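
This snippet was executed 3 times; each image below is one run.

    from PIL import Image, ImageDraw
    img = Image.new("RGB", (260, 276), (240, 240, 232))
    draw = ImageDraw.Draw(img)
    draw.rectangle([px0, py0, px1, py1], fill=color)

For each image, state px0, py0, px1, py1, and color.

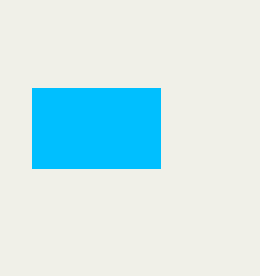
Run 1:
px0 = 32, py0 = 88, px1 = 160, py1 = 168, color = 'deepskyblue'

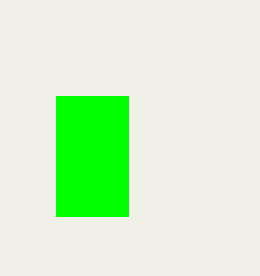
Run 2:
px0 = 56
py0 = 96
px1 = 128
py1 = 216
color = 'lime'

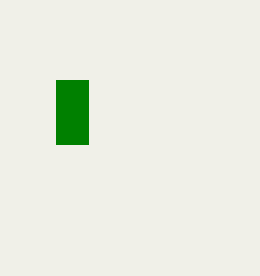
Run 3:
px0 = 56; py0 = 80; px1 = 88; py1 = 144; color = 'green'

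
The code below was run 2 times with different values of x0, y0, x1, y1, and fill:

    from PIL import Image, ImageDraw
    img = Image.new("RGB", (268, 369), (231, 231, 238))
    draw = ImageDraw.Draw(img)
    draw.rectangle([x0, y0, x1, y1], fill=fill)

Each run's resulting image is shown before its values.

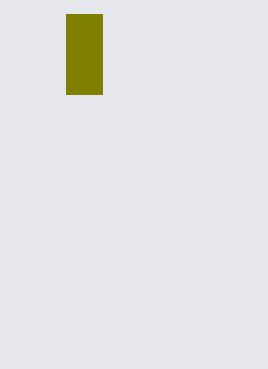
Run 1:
x0 = 66
y0 = 14
x1 = 102
y1 = 94
fill = 'olive'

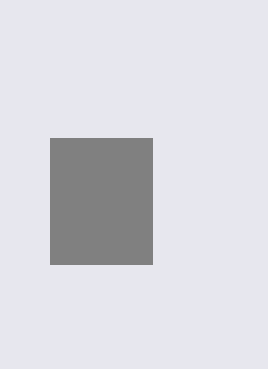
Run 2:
x0 = 50
y0 = 138
x1 = 152
y1 = 264
fill = 'gray'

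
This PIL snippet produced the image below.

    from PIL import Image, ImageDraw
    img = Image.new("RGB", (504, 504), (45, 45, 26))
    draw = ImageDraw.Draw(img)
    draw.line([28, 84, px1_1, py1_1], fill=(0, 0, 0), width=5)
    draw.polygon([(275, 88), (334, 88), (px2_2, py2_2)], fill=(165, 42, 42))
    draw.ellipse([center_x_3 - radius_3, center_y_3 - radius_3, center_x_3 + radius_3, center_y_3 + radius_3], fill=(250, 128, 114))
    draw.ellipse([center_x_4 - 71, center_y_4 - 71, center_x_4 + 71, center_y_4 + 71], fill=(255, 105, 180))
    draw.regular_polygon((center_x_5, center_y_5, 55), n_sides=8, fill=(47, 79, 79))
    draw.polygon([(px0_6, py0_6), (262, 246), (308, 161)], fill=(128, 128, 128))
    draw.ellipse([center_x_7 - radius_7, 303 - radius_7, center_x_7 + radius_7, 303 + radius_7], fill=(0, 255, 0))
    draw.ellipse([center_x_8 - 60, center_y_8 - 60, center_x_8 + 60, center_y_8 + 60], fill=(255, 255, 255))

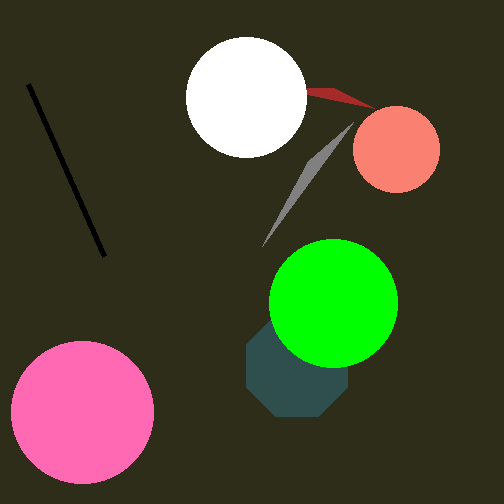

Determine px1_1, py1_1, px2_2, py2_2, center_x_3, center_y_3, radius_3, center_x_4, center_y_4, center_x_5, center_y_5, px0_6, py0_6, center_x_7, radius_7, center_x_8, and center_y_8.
px1_1 = 104
py1_1 = 256
px2_2 = 374
py2_2 = 108
center_x_3 = 396
center_y_3 = 149
radius_3 = 43
center_x_4 = 82
center_y_4 = 412
center_x_5 = 297
center_y_5 = 366
px0_6 = 353
py0_6 = 122
center_x_7 = 333
radius_7 = 64
center_x_8 = 246
center_y_8 = 97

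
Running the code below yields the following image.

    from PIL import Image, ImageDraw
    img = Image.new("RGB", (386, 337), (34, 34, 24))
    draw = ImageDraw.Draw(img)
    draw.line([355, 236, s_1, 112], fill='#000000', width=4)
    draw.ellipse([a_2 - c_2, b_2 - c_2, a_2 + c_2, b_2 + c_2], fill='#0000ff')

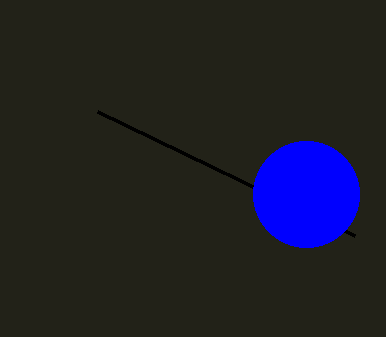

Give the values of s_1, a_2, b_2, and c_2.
s_1 = 98; a_2 = 306; b_2 = 194; c_2 = 53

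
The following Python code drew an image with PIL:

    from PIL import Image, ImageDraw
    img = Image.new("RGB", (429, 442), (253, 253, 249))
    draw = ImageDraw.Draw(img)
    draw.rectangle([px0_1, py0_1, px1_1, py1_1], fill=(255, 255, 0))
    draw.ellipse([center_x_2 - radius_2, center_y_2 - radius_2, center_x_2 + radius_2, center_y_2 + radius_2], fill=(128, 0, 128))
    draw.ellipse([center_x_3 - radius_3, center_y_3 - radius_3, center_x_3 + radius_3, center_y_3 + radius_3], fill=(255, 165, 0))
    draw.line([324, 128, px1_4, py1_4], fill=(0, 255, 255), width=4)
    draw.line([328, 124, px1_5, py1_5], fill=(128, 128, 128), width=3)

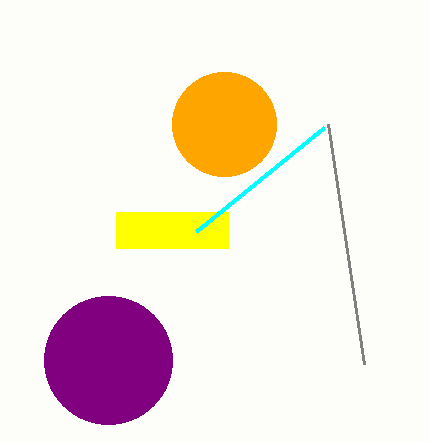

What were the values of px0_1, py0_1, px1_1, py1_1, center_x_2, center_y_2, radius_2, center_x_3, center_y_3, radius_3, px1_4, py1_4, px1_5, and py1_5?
px0_1 = 116
py0_1 = 212
px1_1 = 228
py1_1 = 248
center_x_2 = 108
center_y_2 = 360
radius_2 = 64
center_x_3 = 224
center_y_3 = 124
radius_3 = 52
px1_4 = 196
py1_4 = 232
px1_5 = 364
py1_5 = 364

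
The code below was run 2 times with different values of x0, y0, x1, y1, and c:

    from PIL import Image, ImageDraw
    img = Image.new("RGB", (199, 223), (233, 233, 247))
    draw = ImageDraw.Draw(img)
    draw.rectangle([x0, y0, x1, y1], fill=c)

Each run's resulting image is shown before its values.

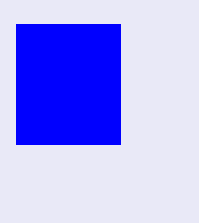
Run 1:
x0 = 16; y0 = 24; x1 = 120; y1 = 144; c = 'blue'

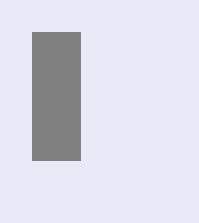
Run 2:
x0 = 32; y0 = 32; x1 = 80; y1 = 160; c = 'gray'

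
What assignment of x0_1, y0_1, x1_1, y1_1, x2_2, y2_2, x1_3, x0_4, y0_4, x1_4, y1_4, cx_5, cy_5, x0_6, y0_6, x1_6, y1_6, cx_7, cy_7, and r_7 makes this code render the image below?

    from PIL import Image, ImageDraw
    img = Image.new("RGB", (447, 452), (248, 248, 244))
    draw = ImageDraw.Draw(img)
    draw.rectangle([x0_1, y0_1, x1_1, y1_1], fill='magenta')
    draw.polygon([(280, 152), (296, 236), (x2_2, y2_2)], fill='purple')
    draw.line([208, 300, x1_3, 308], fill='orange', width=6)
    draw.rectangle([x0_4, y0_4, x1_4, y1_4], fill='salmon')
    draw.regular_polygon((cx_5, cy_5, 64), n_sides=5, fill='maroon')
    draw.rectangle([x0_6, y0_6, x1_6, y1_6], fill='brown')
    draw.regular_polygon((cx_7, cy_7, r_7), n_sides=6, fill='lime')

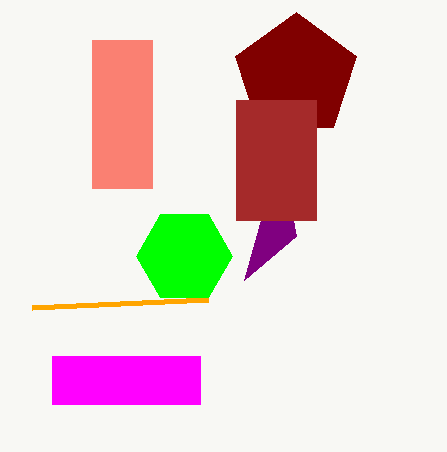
x0_1 = 52, y0_1 = 356, x1_1 = 200, y1_1 = 404, x2_2 = 244, y2_2 = 280, x1_3 = 32, x0_4 = 92, y0_4 = 40, x1_4 = 152, y1_4 = 188, cx_5 = 296, cy_5 = 76, x0_6 = 236, y0_6 = 100, x1_6 = 316, y1_6 = 220, cx_7 = 184, cy_7 = 256, r_7 = 48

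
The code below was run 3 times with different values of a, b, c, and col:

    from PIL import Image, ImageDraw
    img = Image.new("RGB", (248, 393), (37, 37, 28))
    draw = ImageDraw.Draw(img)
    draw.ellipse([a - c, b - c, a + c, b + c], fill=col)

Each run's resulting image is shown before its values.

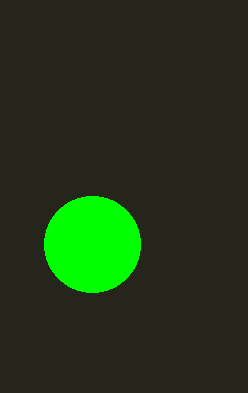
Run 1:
a = 92, b = 244, c = 48, col = 'lime'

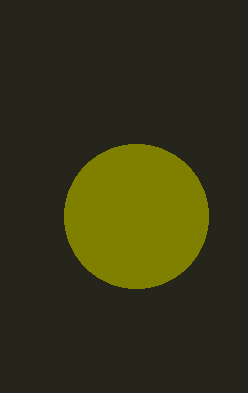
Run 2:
a = 136
b = 216
c = 72
col = 'olive'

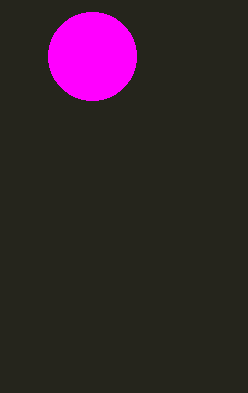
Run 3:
a = 92
b = 56
c = 44
col = 'magenta'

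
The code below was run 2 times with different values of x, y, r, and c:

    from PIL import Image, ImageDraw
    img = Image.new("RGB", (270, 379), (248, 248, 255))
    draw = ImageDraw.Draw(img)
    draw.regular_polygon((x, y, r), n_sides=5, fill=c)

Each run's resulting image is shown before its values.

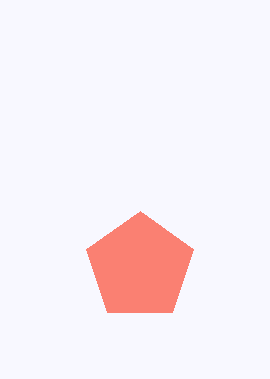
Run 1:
x = 140
y = 267
r = 56
c = 'salmon'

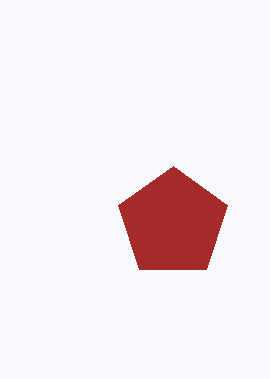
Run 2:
x = 173; y = 223; r = 57; c = 'brown'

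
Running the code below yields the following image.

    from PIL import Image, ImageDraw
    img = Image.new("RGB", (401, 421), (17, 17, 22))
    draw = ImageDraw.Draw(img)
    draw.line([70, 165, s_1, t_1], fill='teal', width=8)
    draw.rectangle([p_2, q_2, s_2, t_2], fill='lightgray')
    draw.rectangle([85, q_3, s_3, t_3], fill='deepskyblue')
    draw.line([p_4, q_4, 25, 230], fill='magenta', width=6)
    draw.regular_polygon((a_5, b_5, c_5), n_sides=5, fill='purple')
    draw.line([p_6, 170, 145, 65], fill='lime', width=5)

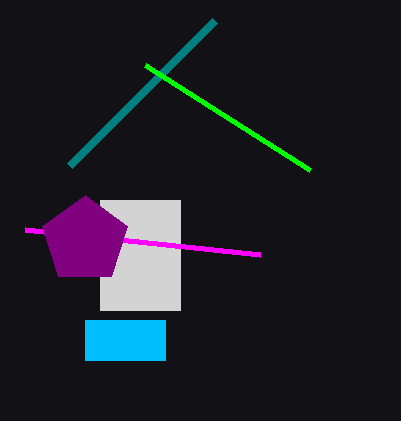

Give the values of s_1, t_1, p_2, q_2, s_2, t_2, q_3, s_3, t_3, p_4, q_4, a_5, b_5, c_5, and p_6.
s_1 = 215
t_1 = 20
p_2 = 100
q_2 = 200
s_2 = 180
t_2 = 310
q_3 = 320
s_3 = 165
t_3 = 360
p_4 = 260
q_4 = 255
a_5 = 85
b_5 = 240
c_5 = 45
p_6 = 310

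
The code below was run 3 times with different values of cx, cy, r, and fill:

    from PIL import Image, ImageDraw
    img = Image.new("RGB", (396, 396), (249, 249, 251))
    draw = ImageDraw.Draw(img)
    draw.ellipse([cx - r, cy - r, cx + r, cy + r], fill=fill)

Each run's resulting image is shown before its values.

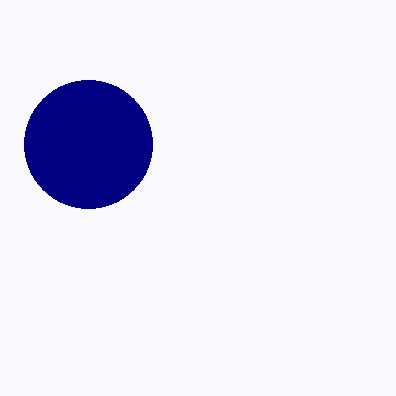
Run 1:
cx = 88, cy = 144, r = 64, fill = 'navy'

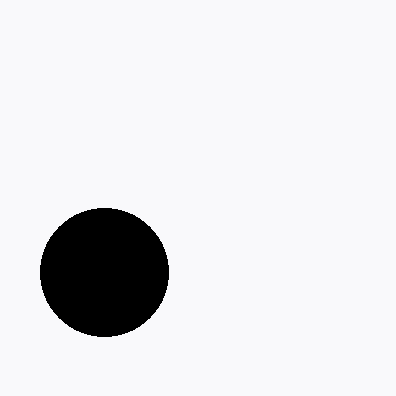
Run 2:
cx = 104, cy = 272, r = 64, fill = 'black'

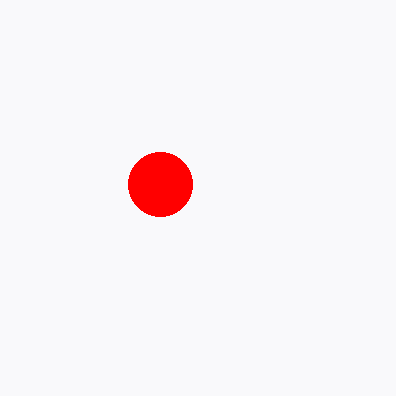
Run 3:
cx = 160
cy = 184
r = 32
fill = 'red'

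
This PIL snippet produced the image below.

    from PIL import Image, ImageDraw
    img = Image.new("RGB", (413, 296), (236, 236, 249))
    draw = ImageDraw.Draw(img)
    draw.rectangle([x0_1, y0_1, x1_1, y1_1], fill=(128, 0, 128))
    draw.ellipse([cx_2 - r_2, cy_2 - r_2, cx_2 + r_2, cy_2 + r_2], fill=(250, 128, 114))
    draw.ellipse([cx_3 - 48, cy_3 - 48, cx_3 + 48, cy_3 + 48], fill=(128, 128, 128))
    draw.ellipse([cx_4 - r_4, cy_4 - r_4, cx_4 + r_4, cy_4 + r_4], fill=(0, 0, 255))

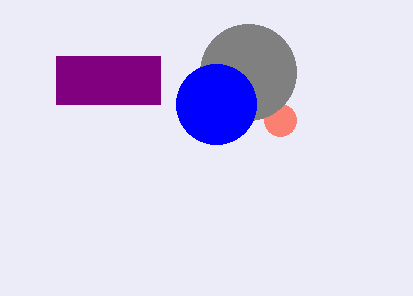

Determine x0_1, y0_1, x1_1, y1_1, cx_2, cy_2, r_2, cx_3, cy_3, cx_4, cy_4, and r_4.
x0_1 = 56
y0_1 = 56
x1_1 = 160
y1_1 = 104
cx_2 = 280
cy_2 = 120
r_2 = 16
cx_3 = 248
cy_3 = 72
cx_4 = 216
cy_4 = 104
r_4 = 40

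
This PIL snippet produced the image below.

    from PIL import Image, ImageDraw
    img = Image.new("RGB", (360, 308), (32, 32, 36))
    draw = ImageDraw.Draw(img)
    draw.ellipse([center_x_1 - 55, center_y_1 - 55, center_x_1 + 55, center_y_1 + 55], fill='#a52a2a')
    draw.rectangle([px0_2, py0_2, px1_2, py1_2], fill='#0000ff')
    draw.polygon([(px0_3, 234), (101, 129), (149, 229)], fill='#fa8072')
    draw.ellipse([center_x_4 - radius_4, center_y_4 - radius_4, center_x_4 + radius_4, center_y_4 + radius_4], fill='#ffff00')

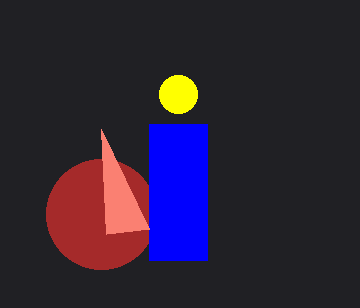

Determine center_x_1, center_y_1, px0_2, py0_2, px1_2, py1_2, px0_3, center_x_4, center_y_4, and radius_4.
center_x_1 = 101; center_y_1 = 214; px0_2 = 149; py0_2 = 124; px1_2 = 207; py1_2 = 260; px0_3 = 106; center_x_4 = 178; center_y_4 = 94; radius_4 = 19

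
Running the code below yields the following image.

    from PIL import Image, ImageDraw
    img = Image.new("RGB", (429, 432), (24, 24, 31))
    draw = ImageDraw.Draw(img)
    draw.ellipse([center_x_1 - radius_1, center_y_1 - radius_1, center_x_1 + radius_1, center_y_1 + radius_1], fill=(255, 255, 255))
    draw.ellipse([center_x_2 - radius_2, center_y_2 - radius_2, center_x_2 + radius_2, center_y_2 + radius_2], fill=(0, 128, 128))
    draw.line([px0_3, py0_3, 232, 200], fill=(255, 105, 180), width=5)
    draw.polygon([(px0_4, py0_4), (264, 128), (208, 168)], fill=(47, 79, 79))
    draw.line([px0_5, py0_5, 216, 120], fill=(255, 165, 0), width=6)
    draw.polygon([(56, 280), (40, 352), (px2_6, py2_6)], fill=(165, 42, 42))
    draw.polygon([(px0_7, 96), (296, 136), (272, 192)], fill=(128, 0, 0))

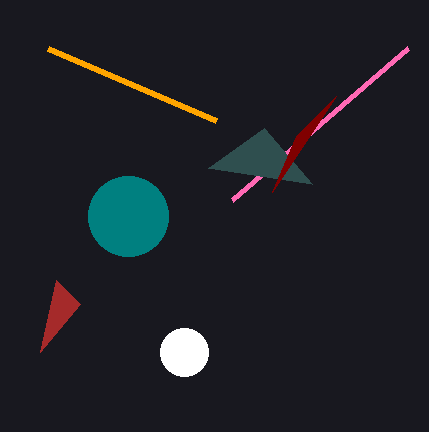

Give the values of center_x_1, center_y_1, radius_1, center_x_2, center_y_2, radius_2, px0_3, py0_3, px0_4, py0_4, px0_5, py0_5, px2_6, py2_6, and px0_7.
center_x_1 = 184, center_y_1 = 352, radius_1 = 24, center_x_2 = 128, center_y_2 = 216, radius_2 = 40, px0_3 = 408, py0_3 = 48, px0_4 = 312, py0_4 = 184, px0_5 = 48, py0_5 = 48, px2_6 = 80, py2_6 = 304, px0_7 = 336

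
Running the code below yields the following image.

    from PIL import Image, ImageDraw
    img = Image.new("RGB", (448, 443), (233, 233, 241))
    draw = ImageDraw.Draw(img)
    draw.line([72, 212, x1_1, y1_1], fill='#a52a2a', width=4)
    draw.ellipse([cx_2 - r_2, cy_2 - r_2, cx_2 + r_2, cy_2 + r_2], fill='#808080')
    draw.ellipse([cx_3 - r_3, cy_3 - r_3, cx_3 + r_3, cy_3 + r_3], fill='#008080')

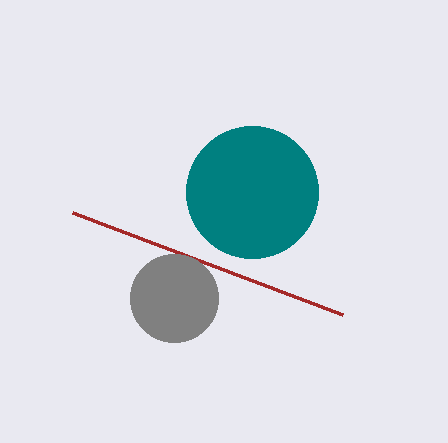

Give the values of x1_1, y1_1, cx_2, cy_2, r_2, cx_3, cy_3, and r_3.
x1_1 = 342
y1_1 = 314
cx_2 = 174
cy_2 = 298
r_2 = 44
cx_3 = 252
cy_3 = 192
r_3 = 66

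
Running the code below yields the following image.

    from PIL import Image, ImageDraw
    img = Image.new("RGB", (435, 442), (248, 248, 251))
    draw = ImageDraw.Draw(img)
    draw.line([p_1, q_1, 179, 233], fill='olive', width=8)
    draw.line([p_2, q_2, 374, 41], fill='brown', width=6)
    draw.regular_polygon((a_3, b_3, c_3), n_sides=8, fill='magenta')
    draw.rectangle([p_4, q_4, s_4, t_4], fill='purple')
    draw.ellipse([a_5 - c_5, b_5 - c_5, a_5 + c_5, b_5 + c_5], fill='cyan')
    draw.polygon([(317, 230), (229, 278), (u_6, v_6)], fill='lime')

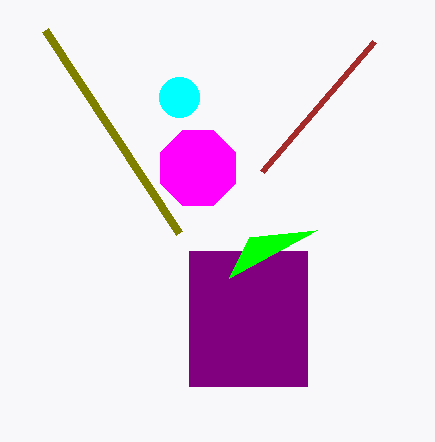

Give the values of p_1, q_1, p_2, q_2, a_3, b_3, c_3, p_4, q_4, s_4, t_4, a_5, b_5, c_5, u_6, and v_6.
p_1 = 45; q_1 = 30; p_2 = 262; q_2 = 171; a_3 = 198; b_3 = 168; c_3 = 41; p_4 = 189; q_4 = 251; s_4 = 307; t_4 = 386; a_5 = 179; b_5 = 97; c_5 = 20; u_6 = 249; v_6 = 237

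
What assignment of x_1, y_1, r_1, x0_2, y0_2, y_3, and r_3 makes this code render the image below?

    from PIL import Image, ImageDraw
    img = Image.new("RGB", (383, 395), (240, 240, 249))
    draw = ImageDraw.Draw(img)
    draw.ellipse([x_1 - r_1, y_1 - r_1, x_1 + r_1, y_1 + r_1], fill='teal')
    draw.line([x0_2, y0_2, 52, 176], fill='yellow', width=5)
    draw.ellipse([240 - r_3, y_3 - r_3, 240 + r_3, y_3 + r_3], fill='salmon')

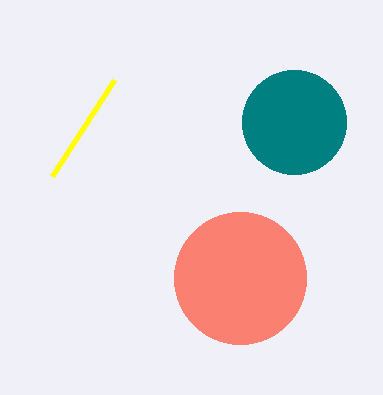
x_1 = 294, y_1 = 122, r_1 = 52, x0_2 = 114, y0_2 = 80, y_3 = 278, r_3 = 66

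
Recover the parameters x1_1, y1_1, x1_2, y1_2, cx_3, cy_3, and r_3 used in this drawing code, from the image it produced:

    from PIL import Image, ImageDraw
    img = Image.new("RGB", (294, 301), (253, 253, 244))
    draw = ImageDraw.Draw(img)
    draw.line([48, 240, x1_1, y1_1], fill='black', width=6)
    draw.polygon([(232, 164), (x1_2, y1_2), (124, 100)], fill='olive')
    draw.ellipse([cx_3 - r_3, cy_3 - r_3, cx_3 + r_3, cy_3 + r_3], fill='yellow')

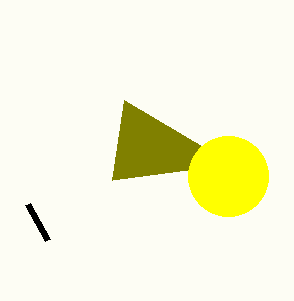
x1_1 = 28; y1_1 = 204; x1_2 = 112; y1_2 = 180; cx_3 = 228; cy_3 = 176; r_3 = 40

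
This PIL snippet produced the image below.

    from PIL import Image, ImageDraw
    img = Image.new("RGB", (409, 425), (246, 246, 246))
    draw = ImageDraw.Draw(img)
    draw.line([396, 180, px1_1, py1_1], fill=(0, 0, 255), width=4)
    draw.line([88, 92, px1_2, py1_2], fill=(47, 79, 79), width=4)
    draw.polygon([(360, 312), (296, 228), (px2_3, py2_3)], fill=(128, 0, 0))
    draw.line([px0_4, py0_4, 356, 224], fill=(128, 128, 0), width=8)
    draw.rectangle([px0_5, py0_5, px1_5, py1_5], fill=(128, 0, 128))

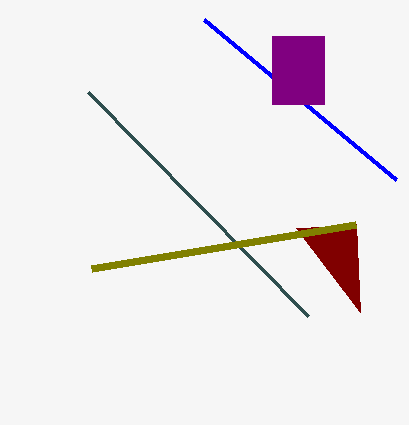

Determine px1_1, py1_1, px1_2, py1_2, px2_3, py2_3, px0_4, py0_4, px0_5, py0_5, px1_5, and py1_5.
px1_1 = 204
py1_1 = 20
px1_2 = 308
py1_2 = 316
px2_3 = 356
py2_3 = 224
px0_4 = 92
py0_4 = 268
px0_5 = 272
py0_5 = 36
px1_5 = 324
py1_5 = 104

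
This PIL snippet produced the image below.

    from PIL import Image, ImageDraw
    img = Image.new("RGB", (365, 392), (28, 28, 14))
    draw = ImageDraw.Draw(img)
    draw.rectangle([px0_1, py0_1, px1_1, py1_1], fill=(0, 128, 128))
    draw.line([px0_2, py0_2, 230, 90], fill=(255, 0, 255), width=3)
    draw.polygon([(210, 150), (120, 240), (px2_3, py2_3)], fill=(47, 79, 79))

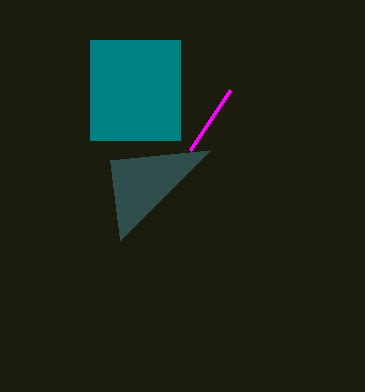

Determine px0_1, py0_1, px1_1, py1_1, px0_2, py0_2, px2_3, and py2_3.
px0_1 = 90
py0_1 = 40
px1_1 = 180
py1_1 = 140
px0_2 = 190
py0_2 = 150
px2_3 = 110
py2_3 = 160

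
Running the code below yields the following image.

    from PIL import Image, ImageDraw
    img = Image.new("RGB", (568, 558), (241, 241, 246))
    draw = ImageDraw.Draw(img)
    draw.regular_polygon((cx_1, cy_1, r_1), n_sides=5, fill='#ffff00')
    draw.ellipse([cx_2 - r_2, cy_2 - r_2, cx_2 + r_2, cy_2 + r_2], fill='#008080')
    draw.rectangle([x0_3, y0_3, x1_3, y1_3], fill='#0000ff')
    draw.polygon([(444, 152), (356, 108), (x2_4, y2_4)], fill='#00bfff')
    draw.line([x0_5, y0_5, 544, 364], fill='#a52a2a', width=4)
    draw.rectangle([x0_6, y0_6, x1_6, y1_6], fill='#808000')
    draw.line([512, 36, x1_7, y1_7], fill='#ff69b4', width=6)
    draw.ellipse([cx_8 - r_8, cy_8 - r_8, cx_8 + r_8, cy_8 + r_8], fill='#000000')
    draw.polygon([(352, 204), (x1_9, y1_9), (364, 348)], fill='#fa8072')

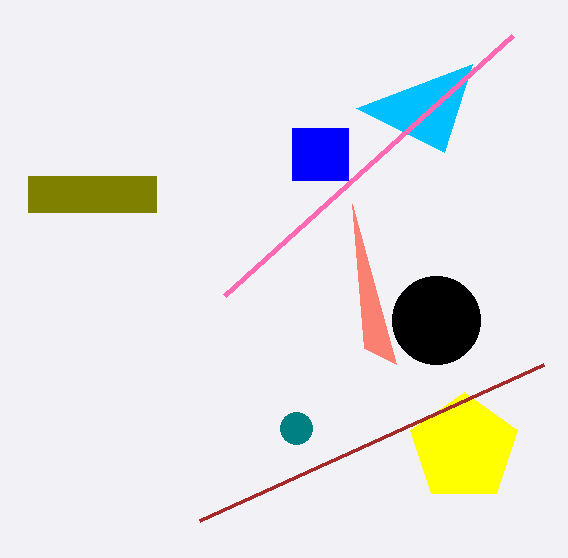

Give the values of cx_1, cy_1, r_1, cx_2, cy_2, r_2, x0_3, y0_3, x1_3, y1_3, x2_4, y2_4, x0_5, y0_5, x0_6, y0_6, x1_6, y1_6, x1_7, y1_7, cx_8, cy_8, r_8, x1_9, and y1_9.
cx_1 = 464; cy_1 = 448; r_1 = 56; cx_2 = 296; cy_2 = 428; r_2 = 16; x0_3 = 292; y0_3 = 128; x1_3 = 348; y1_3 = 180; x2_4 = 472; y2_4 = 64; x0_5 = 200; y0_5 = 520; x0_6 = 28; y0_6 = 176; x1_6 = 156; y1_6 = 212; x1_7 = 224; y1_7 = 296; cx_8 = 436; cy_8 = 320; r_8 = 44; x1_9 = 396; y1_9 = 364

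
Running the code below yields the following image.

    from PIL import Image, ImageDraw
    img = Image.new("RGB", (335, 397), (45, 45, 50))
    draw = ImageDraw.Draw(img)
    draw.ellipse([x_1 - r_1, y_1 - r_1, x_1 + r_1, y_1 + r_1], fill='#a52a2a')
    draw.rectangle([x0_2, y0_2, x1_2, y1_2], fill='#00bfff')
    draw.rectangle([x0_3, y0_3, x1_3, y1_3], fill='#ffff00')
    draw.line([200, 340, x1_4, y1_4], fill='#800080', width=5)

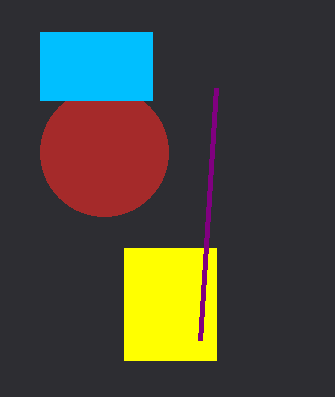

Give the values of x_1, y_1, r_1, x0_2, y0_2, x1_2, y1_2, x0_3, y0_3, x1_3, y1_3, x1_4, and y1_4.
x_1 = 104
y_1 = 152
r_1 = 64
x0_2 = 40
y0_2 = 32
x1_2 = 152
y1_2 = 100
x0_3 = 124
y0_3 = 248
x1_3 = 216
y1_3 = 360
x1_4 = 216
y1_4 = 88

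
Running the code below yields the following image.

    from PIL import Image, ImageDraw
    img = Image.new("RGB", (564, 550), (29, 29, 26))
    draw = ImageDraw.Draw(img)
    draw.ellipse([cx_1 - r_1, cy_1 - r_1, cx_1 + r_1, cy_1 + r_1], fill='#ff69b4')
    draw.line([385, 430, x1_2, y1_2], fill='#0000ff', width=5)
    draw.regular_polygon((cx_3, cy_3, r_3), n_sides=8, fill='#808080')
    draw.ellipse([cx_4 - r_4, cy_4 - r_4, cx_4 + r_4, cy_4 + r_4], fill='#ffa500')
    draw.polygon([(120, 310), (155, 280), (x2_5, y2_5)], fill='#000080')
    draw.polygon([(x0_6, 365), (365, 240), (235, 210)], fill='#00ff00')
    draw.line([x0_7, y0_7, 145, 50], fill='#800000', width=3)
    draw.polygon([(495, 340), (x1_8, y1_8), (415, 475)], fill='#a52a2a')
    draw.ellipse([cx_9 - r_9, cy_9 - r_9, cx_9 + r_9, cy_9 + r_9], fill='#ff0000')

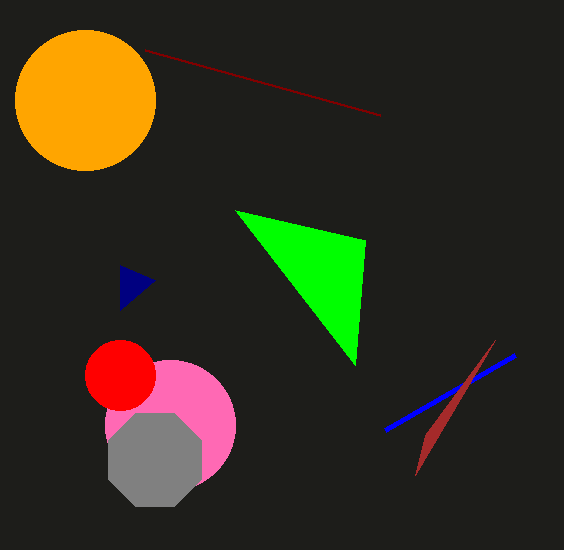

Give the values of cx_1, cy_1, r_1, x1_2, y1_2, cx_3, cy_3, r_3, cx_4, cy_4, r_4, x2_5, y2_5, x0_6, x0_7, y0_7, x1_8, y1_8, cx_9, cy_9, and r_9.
cx_1 = 170
cy_1 = 425
r_1 = 65
x1_2 = 515
y1_2 = 355
cx_3 = 155
cy_3 = 460
r_3 = 50
cx_4 = 85
cy_4 = 100
r_4 = 70
x2_5 = 120
y2_5 = 265
x0_6 = 355
x0_7 = 380
y0_7 = 115
x1_8 = 425
y1_8 = 435
cx_9 = 120
cy_9 = 375
r_9 = 35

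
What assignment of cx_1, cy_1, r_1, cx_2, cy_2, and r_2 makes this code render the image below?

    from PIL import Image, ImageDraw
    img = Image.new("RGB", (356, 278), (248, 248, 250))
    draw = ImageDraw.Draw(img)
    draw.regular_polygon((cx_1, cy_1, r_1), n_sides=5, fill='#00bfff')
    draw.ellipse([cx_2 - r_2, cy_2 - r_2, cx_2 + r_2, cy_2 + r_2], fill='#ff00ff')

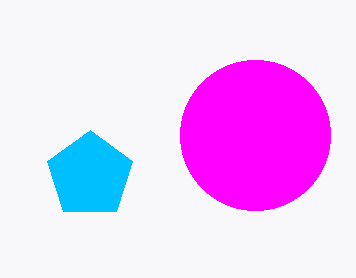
cx_1 = 90
cy_1 = 175
r_1 = 45
cx_2 = 255
cy_2 = 135
r_2 = 75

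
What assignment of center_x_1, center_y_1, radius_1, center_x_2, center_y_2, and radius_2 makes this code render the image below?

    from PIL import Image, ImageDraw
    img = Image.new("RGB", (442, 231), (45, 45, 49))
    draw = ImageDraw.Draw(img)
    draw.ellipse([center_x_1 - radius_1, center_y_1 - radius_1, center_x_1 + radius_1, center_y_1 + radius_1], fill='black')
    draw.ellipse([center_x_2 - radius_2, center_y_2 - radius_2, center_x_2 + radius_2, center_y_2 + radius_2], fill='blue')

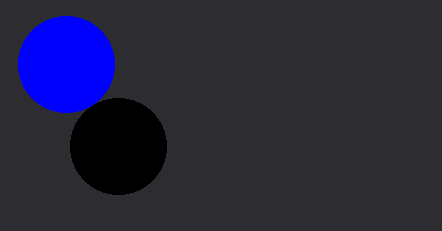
center_x_1 = 118; center_y_1 = 146; radius_1 = 48; center_x_2 = 66; center_y_2 = 64; radius_2 = 48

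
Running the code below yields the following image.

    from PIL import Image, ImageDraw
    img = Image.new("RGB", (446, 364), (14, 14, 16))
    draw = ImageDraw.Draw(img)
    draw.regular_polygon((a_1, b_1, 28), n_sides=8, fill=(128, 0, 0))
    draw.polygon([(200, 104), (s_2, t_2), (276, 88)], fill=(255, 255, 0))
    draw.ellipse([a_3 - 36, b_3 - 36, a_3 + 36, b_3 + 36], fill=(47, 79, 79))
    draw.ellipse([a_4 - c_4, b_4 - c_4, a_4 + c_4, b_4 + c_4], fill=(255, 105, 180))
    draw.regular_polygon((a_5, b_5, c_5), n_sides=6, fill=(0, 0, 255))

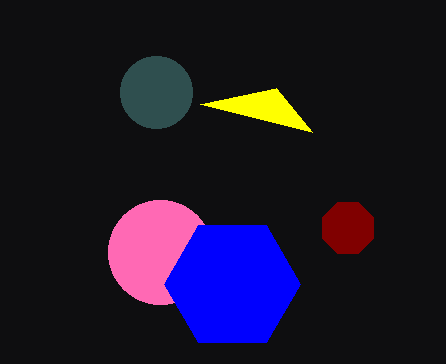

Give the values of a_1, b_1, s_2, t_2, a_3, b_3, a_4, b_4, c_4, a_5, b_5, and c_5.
a_1 = 348
b_1 = 228
s_2 = 312
t_2 = 132
a_3 = 156
b_3 = 92
a_4 = 160
b_4 = 252
c_4 = 52
a_5 = 232
b_5 = 284
c_5 = 68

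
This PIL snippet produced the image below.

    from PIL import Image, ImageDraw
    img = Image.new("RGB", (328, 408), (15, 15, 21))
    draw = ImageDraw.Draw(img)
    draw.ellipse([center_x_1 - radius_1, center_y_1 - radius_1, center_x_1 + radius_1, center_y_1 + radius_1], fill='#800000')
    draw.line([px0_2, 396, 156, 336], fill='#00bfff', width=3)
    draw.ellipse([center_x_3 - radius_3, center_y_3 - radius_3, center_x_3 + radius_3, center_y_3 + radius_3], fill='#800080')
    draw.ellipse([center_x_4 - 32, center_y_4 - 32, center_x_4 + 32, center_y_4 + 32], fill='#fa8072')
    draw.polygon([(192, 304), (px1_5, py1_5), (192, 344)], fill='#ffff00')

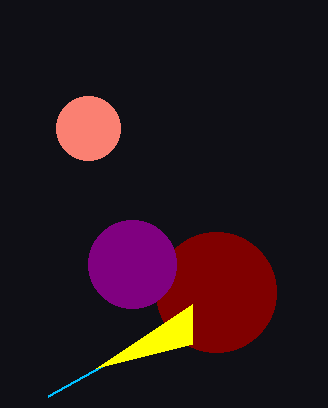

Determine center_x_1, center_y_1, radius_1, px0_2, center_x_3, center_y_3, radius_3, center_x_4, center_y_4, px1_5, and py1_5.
center_x_1 = 216
center_y_1 = 292
radius_1 = 60
px0_2 = 48
center_x_3 = 132
center_y_3 = 264
radius_3 = 44
center_x_4 = 88
center_y_4 = 128
px1_5 = 96
py1_5 = 368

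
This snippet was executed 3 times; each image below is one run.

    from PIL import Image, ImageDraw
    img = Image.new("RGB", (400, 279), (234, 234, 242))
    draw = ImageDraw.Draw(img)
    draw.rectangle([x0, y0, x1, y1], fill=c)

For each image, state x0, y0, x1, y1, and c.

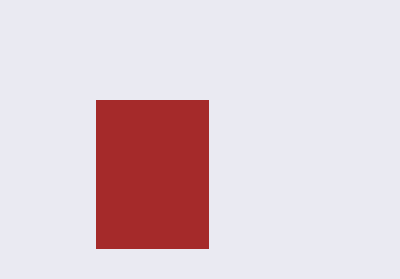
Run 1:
x0 = 96
y0 = 100
x1 = 208
y1 = 248
c = 'brown'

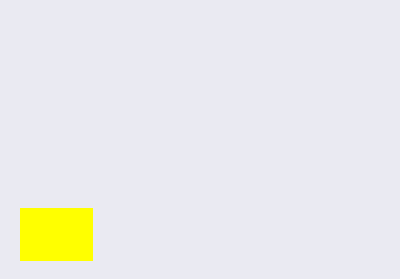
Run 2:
x0 = 20; y0 = 208; x1 = 92; y1 = 260; c = 'yellow'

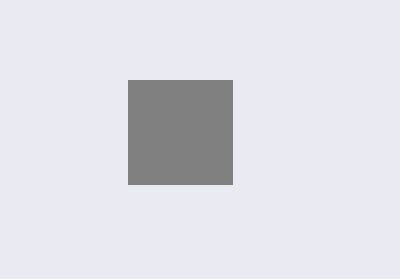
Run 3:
x0 = 128
y0 = 80
x1 = 232
y1 = 184
c = 'gray'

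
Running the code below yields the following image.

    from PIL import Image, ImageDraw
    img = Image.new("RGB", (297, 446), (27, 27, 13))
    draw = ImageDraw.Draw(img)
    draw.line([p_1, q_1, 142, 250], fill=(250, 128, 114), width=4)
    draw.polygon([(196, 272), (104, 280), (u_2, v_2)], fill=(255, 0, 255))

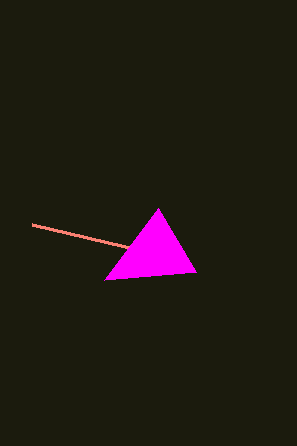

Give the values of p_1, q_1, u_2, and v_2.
p_1 = 32
q_1 = 224
u_2 = 158
v_2 = 208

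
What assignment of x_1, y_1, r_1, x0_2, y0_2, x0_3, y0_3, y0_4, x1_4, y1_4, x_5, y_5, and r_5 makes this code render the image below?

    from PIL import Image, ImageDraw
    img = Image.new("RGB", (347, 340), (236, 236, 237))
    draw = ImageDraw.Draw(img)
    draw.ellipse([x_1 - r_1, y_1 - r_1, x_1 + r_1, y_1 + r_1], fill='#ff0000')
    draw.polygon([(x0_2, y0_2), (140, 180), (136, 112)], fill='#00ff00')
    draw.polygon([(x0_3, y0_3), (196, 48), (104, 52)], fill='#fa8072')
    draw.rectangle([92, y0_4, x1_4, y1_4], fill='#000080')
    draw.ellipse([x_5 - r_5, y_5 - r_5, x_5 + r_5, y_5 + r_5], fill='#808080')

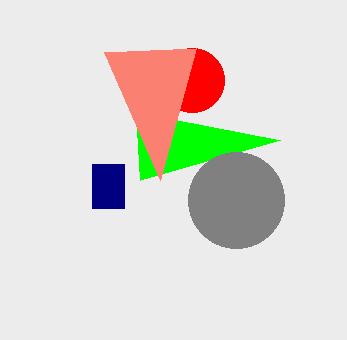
x_1 = 192; y_1 = 80; r_1 = 32; x0_2 = 280; y0_2 = 140; x0_3 = 160; y0_3 = 180; y0_4 = 164; x1_4 = 124; y1_4 = 208; x_5 = 236; y_5 = 200; r_5 = 48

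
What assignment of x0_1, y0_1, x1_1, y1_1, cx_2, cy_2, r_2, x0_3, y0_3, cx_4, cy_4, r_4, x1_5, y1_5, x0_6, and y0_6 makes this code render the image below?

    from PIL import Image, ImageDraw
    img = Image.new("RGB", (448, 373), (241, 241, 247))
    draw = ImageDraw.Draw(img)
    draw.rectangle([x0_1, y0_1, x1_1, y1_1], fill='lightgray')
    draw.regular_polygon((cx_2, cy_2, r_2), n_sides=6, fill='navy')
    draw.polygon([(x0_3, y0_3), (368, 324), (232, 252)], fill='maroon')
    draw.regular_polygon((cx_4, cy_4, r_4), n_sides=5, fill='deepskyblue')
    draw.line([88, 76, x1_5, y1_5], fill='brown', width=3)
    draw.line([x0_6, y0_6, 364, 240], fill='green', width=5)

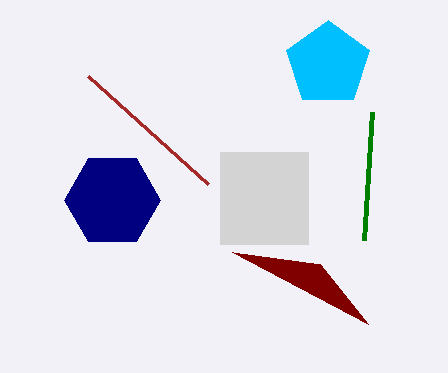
x0_1 = 220, y0_1 = 152, x1_1 = 308, y1_1 = 244, cx_2 = 112, cy_2 = 200, r_2 = 48, x0_3 = 320, y0_3 = 264, cx_4 = 328, cy_4 = 64, r_4 = 44, x1_5 = 208, y1_5 = 184, x0_6 = 372, y0_6 = 112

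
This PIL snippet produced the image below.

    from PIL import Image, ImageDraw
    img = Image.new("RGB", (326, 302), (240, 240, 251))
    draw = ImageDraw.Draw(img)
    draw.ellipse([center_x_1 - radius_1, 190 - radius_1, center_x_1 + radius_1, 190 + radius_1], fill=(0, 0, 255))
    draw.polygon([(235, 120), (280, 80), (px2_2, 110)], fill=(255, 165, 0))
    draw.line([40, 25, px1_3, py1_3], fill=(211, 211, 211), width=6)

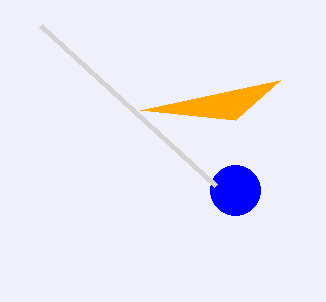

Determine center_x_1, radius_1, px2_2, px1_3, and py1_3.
center_x_1 = 235; radius_1 = 25; px2_2 = 140; px1_3 = 215; py1_3 = 185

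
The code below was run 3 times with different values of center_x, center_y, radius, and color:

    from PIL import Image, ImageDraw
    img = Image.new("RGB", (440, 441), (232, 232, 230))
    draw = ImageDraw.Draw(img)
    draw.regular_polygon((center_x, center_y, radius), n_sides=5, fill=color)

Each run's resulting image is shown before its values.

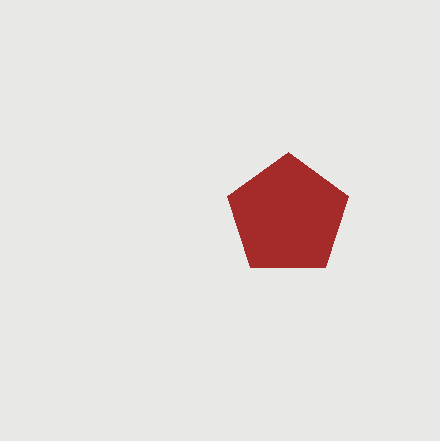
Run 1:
center_x = 288, center_y = 216, radius = 64, color = 'brown'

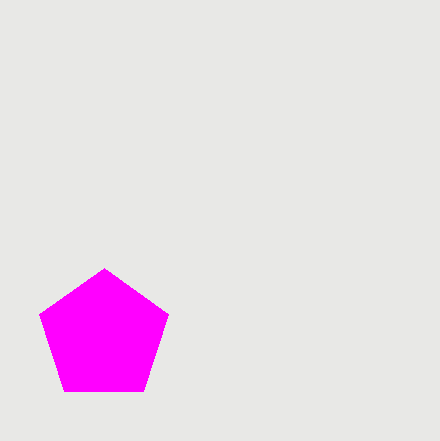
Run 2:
center_x = 104
center_y = 336
radius = 68
color = 'magenta'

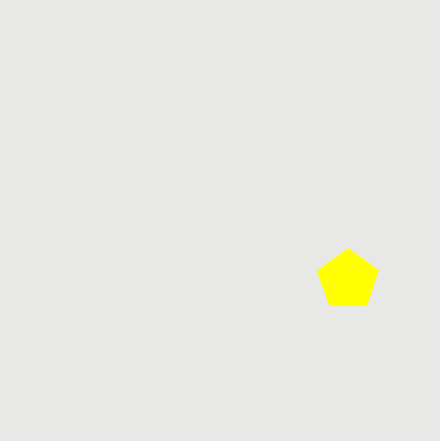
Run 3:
center_x = 348
center_y = 280
radius = 32
color = 'yellow'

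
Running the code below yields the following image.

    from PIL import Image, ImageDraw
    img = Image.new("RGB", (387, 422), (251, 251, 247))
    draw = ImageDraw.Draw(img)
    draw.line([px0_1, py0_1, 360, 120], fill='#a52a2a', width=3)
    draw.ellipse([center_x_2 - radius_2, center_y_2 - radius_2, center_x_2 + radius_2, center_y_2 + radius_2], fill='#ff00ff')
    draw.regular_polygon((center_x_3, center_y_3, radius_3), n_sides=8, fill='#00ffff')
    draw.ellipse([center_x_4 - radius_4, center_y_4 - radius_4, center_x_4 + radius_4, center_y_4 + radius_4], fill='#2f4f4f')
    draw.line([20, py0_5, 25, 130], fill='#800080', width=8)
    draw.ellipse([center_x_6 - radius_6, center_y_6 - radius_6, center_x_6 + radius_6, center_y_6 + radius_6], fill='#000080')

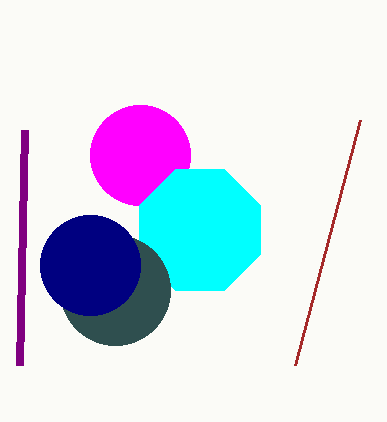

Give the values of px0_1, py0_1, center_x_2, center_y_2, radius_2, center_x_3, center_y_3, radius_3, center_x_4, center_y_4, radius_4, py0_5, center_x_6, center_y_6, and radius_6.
px0_1 = 295
py0_1 = 365
center_x_2 = 140
center_y_2 = 155
radius_2 = 50
center_x_3 = 200
center_y_3 = 230
radius_3 = 65
center_x_4 = 115
center_y_4 = 290
radius_4 = 55
py0_5 = 365
center_x_6 = 90
center_y_6 = 265
radius_6 = 50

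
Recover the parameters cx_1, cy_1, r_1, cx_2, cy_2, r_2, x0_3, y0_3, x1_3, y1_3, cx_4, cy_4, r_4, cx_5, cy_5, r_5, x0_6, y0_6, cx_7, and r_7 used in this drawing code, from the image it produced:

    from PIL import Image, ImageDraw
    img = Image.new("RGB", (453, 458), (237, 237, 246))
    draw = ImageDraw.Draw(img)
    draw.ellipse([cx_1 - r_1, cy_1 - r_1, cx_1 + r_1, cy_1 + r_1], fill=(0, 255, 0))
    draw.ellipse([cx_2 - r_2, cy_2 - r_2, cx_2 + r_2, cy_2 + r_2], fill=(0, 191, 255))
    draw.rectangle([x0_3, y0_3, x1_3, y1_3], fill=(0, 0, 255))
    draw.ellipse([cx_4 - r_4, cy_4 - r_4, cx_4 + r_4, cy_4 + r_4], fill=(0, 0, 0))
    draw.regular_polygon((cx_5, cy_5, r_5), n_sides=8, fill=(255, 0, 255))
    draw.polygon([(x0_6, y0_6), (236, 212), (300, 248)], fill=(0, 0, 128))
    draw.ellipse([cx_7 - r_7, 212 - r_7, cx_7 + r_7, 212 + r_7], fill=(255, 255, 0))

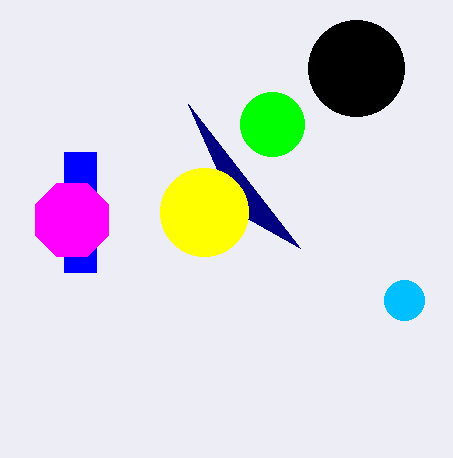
cx_1 = 272, cy_1 = 124, r_1 = 32, cx_2 = 404, cy_2 = 300, r_2 = 20, x0_3 = 64, y0_3 = 152, x1_3 = 96, y1_3 = 272, cx_4 = 356, cy_4 = 68, r_4 = 48, cx_5 = 72, cy_5 = 220, r_5 = 40, x0_6 = 188, y0_6 = 104, cx_7 = 204, r_7 = 44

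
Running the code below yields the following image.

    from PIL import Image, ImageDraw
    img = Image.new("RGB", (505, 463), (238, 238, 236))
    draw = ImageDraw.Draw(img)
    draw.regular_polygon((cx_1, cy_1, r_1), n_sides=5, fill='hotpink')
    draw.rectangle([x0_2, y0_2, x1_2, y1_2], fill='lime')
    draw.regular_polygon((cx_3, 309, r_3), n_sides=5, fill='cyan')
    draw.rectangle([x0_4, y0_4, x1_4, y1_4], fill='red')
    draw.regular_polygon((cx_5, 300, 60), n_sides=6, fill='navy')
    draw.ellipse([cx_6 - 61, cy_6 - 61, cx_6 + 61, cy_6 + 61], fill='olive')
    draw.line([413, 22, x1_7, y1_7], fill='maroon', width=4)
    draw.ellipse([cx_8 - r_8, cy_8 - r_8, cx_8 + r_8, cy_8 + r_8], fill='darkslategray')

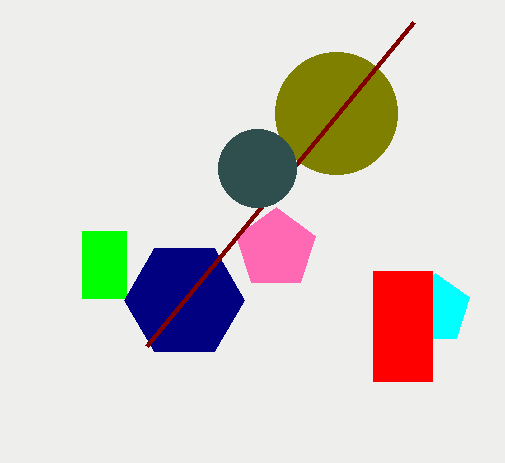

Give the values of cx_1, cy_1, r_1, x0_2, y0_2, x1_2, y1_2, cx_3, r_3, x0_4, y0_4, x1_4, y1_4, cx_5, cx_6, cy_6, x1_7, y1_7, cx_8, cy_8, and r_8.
cx_1 = 276; cy_1 = 249; r_1 = 42; x0_2 = 82; y0_2 = 231; x1_2 = 126; y1_2 = 298; cx_3 = 435; r_3 = 36; x0_4 = 373; y0_4 = 271; x1_4 = 432; y1_4 = 381; cx_5 = 184; cx_6 = 336; cy_6 = 113; x1_7 = 146; y1_7 = 346; cx_8 = 257; cy_8 = 168; r_8 = 39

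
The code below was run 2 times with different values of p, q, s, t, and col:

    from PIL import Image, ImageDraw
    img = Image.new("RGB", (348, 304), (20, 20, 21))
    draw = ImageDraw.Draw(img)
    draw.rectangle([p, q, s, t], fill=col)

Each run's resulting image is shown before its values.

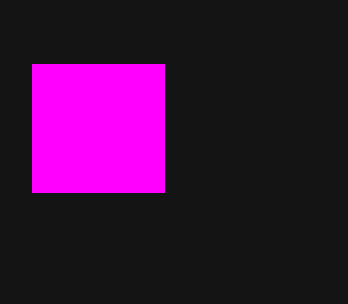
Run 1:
p = 32, q = 64, s = 164, t = 192, col = 'magenta'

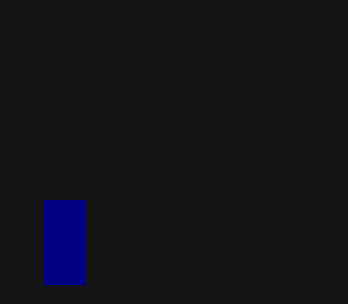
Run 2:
p = 44, q = 200, s = 84, t = 284, col = 'navy'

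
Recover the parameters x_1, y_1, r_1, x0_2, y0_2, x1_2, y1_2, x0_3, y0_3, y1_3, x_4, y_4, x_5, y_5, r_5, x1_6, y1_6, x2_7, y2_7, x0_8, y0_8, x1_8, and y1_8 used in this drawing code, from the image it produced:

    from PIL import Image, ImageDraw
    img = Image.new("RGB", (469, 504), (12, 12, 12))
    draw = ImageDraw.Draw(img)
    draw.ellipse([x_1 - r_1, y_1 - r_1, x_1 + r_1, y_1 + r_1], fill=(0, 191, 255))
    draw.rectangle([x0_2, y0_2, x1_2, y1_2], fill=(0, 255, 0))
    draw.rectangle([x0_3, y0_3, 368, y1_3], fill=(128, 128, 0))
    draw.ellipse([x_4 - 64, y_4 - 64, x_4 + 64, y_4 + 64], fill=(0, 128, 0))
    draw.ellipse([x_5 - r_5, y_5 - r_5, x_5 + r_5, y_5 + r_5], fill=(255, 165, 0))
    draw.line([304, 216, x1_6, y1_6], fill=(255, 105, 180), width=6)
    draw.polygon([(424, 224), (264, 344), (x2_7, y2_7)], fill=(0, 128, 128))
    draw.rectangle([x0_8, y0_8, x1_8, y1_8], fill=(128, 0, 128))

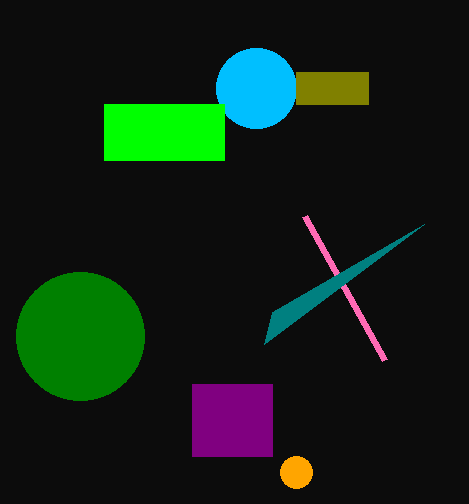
x_1 = 256, y_1 = 88, r_1 = 40, x0_2 = 104, y0_2 = 104, x1_2 = 224, y1_2 = 160, x0_3 = 296, y0_3 = 72, y1_3 = 104, x_4 = 80, y_4 = 336, x_5 = 296, y_5 = 472, r_5 = 16, x1_6 = 384, y1_6 = 360, x2_7 = 272, y2_7 = 312, x0_8 = 192, y0_8 = 384, x1_8 = 272, y1_8 = 456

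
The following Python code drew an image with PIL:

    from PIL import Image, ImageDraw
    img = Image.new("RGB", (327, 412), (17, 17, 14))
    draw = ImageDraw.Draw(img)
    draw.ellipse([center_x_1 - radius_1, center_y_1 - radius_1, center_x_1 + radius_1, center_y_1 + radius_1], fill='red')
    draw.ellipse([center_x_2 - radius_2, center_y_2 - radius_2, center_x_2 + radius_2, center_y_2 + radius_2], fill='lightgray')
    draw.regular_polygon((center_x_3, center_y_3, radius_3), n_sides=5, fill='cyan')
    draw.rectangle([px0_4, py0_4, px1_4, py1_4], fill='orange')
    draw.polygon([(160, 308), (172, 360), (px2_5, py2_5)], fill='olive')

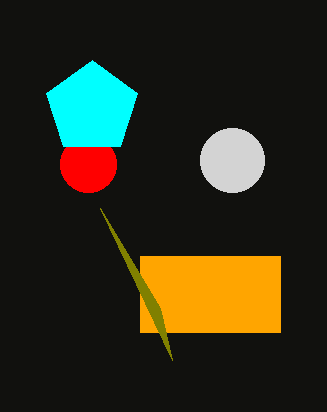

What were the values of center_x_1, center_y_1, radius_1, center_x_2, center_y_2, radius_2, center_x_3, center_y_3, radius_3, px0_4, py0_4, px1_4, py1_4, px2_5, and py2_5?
center_x_1 = 88
center_y_1 = 164
radius_1 = 28
center_x_2 = 232
center_y_2 = 160
radius_2 = 32
center_x_3 = 92
center_y_3 = 108
radius_3 = 48
px0_4 = 140
py0_4 = 256
px1_4 = 280
py1_4 = 332
px2_5 = 100
py2_5 = 208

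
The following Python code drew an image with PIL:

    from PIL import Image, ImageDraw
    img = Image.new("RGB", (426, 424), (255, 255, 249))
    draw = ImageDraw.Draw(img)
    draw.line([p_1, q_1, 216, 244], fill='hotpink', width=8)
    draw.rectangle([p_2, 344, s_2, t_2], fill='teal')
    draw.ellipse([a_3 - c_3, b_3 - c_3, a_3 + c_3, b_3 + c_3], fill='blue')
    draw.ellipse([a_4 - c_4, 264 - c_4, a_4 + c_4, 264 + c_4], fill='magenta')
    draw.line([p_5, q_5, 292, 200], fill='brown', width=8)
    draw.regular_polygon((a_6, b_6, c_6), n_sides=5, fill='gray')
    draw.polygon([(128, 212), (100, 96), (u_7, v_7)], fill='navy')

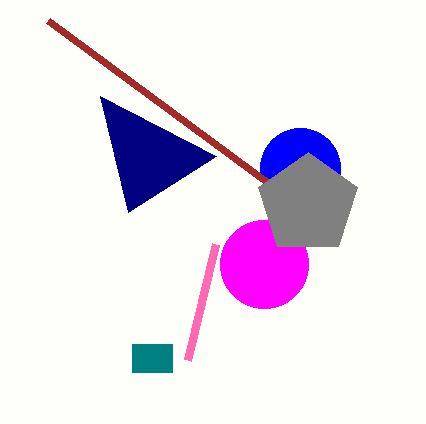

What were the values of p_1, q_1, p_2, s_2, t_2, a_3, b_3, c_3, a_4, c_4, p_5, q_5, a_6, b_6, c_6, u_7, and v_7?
p_1 = 188; q_1 = 360; p_2 = 132; s_2 = 172; t_2 = 372; a_3 = 300; b_3 = 168; c_3 = 40; a_4 = 264; c_4 = 44; p_5 = 48; q_5 = 20; a_6 = 308; b_6 = 204; c_6 = 52; u_7 = 216; v_7 = 156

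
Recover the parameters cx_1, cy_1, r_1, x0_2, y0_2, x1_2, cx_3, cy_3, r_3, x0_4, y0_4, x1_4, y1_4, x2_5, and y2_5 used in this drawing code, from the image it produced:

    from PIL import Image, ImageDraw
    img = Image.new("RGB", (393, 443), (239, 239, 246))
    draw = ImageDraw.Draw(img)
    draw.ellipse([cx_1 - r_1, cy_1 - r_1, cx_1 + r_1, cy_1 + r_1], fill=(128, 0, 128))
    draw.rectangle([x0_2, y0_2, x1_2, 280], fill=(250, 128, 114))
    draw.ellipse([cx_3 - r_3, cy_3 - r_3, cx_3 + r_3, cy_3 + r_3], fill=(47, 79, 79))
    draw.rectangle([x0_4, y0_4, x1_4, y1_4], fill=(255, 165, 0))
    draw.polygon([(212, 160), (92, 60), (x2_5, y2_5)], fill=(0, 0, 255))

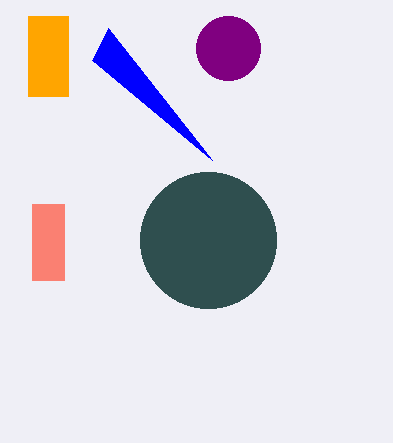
cx_1 = 228
cy_1 = 48
r_1 = 32
x0_2 = 32
y0_2 = 204
x1_2 = 64
cx_3 = 208
cy_3 = 240
r_3 = 68
x0_4 = 28
y0_4 = 16
x1_4 = 68
y1_4 = 96
x2_5 = 108
y2_5 = 28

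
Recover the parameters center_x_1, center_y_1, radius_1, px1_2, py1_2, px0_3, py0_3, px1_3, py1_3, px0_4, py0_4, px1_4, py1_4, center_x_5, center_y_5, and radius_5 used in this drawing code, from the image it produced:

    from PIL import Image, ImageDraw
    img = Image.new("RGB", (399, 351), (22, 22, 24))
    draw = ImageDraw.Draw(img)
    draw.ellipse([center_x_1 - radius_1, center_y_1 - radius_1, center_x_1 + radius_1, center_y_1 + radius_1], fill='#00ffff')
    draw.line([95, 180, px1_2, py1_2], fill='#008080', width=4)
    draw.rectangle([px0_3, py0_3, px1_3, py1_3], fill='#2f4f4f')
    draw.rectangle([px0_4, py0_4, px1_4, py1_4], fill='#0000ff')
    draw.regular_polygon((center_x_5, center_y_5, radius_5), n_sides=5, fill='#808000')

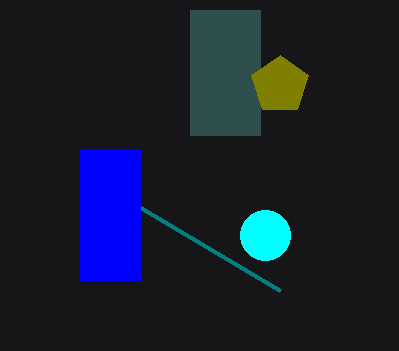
center_x_1 = 265
center_y_1 = 235
radius_1 = 25
px1_2 = 280
py1_2 = 290
px0_3 = 190
py0_3 = 10
px1_3 = 260
py1_3 = 135
px0_4 = 80
py0_4 = 150
px1_4 = 140
py1_4 = 280
center_x_5 = 280
center_y_5 = 85
radius_5 = 30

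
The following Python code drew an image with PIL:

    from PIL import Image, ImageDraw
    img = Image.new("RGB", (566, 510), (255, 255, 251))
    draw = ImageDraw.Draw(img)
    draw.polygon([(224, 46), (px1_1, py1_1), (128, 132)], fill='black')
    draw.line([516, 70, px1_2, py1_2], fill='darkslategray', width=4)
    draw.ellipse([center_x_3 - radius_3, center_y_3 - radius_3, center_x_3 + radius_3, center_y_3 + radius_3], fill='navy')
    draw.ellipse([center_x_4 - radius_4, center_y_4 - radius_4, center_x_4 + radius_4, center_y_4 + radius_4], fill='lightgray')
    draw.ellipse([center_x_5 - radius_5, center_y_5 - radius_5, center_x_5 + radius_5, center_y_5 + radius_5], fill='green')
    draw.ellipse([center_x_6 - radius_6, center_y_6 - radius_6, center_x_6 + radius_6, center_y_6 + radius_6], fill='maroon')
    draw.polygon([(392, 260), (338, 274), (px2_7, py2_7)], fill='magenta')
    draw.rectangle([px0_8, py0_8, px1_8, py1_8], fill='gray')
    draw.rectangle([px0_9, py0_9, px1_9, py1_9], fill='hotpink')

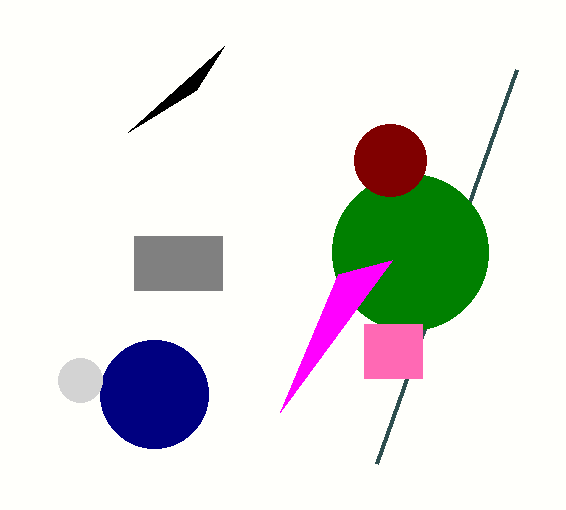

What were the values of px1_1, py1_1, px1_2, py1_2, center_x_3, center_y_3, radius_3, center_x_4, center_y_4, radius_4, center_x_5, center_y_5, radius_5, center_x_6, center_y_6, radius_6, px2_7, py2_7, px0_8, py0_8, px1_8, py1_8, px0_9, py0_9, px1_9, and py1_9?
px1_1 = 196, py1_1 = 90, px1_2 = 376, py1_2 = 464, center_x_3 = 154, center_y_3 = 394, radius_3 = 54, center_x_4 = 80, center_y_4 = 380, radius_4 = 22, center_x_5 = 410, center_y_5 = 252, radius_5 = 78, center_x_6 = 390, center_y_6 = 160, radius_6 = 36, px2_7 = 280, py2_7 = 412, px0_8 = 134, py0_8 = 236, px1_8 = 222, py1_8 = 290, px0_9 = 364, py0_9 = 324, px1_9 = 422, py1_9 = 378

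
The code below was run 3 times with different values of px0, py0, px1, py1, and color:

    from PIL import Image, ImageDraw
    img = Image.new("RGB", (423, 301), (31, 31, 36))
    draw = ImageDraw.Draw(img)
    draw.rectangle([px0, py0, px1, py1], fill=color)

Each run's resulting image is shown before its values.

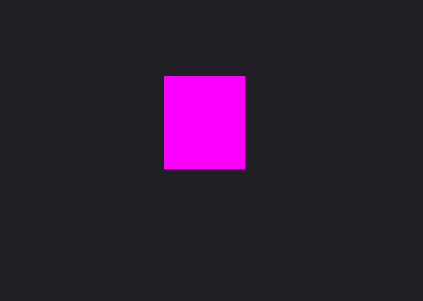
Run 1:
px0 = 164
py0 = 76
px1 = 244
py1 = 168
color = 'magenta'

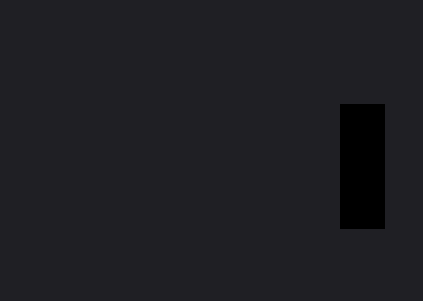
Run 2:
px0 = 340
py0 = 104
px1 = 384
py1 = 228
color = 'black'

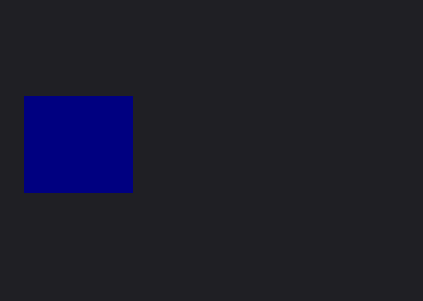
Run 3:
px0 = 24
py0 = 96
px1 = 132
py1 = 192
color = 'navy'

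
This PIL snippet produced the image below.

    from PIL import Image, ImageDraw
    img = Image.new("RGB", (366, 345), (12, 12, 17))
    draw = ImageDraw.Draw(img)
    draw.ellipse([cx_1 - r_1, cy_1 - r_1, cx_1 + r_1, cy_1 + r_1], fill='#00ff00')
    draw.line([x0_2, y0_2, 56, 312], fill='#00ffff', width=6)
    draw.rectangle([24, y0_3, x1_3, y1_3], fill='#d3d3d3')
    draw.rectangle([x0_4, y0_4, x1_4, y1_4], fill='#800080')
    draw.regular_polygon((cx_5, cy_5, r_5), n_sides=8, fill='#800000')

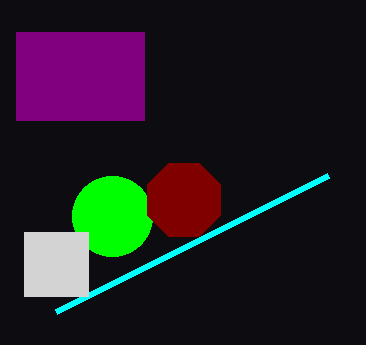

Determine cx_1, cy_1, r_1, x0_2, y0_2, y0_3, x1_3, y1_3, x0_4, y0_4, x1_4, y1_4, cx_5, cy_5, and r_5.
cx_1 = 112
cy_1 = 216
r_1 = 40
x0_2 = 328
y0_2 = 176
y0_3 = 232
x1_3 = 88
y1_3 = 296
x0_4 = 16
y0_4 = 32
x1_4 = 144
y1_4 = 120
cx_5 = 184
cy_5 = 200
r_5 = 40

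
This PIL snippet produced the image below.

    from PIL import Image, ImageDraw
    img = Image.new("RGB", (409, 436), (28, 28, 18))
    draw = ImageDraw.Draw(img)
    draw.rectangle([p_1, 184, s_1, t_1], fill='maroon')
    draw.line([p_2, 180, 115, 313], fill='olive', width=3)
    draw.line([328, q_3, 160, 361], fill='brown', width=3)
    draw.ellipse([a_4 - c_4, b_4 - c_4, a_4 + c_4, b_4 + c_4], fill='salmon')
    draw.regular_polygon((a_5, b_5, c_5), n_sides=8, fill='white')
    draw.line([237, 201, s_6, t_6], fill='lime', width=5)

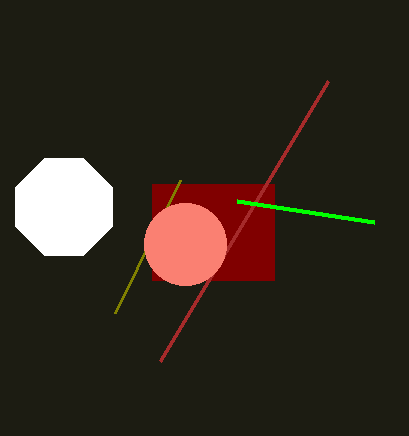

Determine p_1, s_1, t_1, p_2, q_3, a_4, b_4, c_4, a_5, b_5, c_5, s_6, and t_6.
p_1 = 152, s_1 = 274, t_1 = 280, p_2 = 180, q_3 = 81, a_4 = 185, b_4 = 244, c_4 = 41, a_5 = 64, b_5 = 207, c_5 = 52, s_6 = 374, t_6 = 222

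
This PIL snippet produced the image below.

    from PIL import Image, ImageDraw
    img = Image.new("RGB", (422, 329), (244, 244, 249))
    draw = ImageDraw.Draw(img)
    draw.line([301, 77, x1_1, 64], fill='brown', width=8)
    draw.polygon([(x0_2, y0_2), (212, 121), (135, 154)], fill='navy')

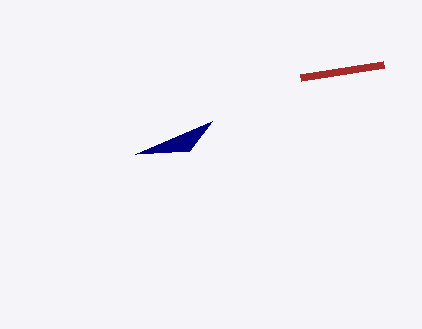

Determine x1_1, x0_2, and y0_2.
x1_1 = 384; x0_2 = 189; y0_2 = 151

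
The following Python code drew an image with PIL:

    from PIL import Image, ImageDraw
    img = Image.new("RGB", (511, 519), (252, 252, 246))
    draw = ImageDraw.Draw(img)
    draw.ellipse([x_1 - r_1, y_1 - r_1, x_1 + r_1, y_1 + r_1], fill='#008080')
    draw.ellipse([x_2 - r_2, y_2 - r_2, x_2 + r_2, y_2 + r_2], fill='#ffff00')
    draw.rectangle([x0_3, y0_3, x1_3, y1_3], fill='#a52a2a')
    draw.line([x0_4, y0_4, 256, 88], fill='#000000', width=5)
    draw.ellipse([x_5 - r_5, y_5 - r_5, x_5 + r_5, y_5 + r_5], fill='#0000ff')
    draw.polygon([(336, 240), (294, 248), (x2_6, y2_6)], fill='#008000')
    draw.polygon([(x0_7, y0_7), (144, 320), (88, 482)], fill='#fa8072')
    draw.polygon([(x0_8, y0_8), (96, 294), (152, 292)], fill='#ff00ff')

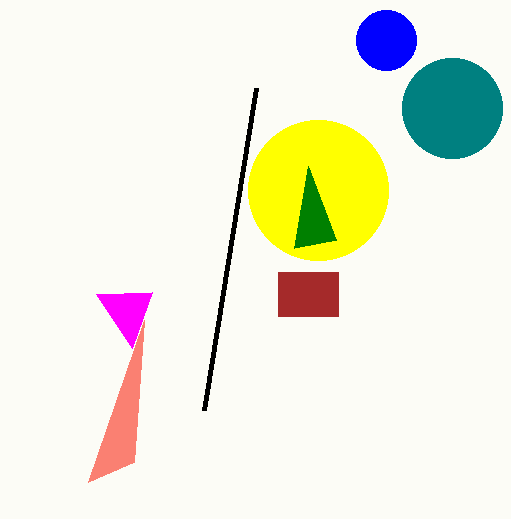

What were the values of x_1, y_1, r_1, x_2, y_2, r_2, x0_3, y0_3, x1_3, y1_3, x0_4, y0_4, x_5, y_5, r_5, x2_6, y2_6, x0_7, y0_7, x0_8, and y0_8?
x_1 = 452
y_1 = 108
r_1 = 50
x_2 = 318
y_2 = 190
r_2 = 70
x0_3 = 278
y0_3 = 272
x1_3 = 338
y1_3 = 316
x0_4 = 204
y0_4 = 410
x_5 = 386
y_5 = 40
r_5 = 30
x2_6 = 308
y2_6 = 166
x0_7 = 134
y0_7 = 462
x0_8 = 132
y0_8 = 348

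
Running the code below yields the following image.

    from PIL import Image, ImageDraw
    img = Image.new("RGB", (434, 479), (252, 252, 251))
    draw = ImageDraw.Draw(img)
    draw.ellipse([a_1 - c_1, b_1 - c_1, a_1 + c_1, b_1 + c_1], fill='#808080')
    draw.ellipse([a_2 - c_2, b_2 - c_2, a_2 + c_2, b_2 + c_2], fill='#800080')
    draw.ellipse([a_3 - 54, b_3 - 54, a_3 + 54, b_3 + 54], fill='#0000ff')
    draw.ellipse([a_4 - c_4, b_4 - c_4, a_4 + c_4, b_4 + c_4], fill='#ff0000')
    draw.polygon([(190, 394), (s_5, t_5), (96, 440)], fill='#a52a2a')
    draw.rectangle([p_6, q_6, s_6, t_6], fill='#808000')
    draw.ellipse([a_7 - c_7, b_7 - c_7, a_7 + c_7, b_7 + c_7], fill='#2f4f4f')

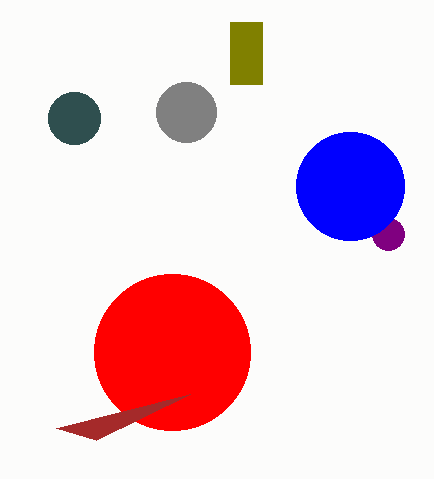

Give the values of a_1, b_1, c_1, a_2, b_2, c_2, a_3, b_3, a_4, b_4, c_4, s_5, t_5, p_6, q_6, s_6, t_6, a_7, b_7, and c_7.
a_1 = 186
b_1 = 112
c_1 = 30
a_2 = 388
b_2 = 234
c_2 = 16
a_3 = 350
b_3 = 186
a_4 = 172
b_4 = 352
c_4 = 78
s_5 = 56
t_5 = 428
p_6 = 230
q_6 = 22
s_6 = 262
t_6 = 84
a_7 = 74
b_7 = 118
c_7 = 26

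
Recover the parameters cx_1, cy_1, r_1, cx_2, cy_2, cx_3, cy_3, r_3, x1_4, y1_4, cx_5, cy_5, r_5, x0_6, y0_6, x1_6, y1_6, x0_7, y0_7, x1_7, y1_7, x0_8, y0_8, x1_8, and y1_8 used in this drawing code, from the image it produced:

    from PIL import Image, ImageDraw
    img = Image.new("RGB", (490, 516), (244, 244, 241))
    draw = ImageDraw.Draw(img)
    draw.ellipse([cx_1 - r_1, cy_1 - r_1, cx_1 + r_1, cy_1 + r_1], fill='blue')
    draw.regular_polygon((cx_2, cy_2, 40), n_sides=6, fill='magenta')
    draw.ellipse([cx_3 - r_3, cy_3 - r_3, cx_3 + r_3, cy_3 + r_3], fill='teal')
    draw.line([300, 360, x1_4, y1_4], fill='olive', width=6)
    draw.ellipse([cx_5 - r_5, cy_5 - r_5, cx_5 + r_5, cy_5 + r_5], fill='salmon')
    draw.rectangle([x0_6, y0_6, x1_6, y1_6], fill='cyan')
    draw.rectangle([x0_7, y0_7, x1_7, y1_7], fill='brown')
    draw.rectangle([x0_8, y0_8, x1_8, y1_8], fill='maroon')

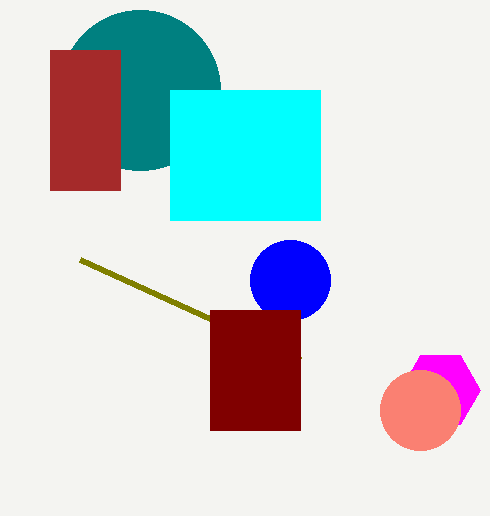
cx_1 = 290
cy_1 = 280
r_1 = 40
cx_2 = 440
cy_2 = 390
cx_3 = 140
cy_3 = 90
r_3 = 80
x1_4 = 80
y1_4 = 260
cx_5 = 420
cy_5 = 410
r_5 = 40
x0_6 = 170
y0_6 = 90
x1_6 = 320
y1_6 = 220
x0_7 = 50
y0_7 = 50
x1_7 = 120
y1_7 = 190
x0_8 = 210
y0_8 = 310
x1_8 = 300
y1_8 = 430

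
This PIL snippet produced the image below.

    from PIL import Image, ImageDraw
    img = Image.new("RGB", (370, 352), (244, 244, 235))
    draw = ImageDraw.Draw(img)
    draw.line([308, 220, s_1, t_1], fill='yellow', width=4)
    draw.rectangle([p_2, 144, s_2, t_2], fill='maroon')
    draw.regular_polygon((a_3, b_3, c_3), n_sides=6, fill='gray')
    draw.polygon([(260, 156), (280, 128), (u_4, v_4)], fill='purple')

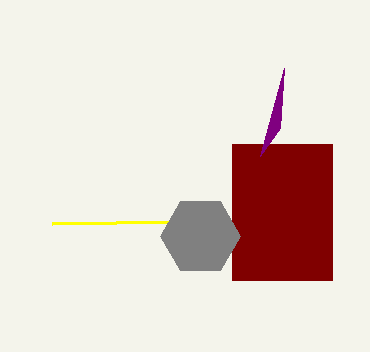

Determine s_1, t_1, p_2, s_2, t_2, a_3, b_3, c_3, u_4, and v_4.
s_1 = 52; t_1 = 224; p_2 = 232; s_2 = 332; t_2 = 280; a_3 = 200; b_3 = 236; c_3 = 40; u_4 = 284; v_4 = 68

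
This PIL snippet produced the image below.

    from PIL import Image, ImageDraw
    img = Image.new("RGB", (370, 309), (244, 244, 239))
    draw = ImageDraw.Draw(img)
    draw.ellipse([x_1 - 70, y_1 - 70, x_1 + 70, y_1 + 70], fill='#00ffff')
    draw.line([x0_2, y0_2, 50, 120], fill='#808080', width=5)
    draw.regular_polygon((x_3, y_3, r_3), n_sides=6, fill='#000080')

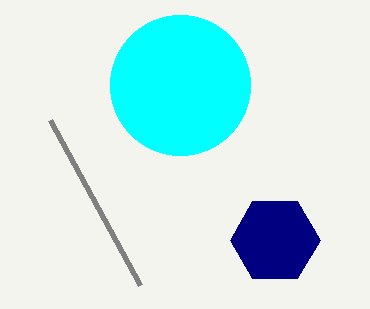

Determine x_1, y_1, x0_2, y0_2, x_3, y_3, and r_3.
x_1 = 180
y_1 = 85
x0_2 = 140
y0_2 = 285
x_3 = 275
y_3 = 240
r_3 = 45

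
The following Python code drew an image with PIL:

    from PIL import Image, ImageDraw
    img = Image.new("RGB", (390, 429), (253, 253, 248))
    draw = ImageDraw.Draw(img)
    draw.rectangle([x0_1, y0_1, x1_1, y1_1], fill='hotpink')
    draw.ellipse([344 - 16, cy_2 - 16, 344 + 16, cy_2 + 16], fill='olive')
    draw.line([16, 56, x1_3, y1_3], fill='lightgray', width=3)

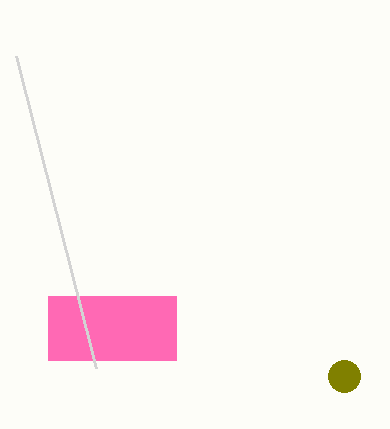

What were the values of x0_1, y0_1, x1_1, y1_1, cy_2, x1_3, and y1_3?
x0_1 = 48; y0_1 = 296; x1_1 = 176; y1_1 = 360; cy_2 = 376; x1_3 = 96; y1_3 = 368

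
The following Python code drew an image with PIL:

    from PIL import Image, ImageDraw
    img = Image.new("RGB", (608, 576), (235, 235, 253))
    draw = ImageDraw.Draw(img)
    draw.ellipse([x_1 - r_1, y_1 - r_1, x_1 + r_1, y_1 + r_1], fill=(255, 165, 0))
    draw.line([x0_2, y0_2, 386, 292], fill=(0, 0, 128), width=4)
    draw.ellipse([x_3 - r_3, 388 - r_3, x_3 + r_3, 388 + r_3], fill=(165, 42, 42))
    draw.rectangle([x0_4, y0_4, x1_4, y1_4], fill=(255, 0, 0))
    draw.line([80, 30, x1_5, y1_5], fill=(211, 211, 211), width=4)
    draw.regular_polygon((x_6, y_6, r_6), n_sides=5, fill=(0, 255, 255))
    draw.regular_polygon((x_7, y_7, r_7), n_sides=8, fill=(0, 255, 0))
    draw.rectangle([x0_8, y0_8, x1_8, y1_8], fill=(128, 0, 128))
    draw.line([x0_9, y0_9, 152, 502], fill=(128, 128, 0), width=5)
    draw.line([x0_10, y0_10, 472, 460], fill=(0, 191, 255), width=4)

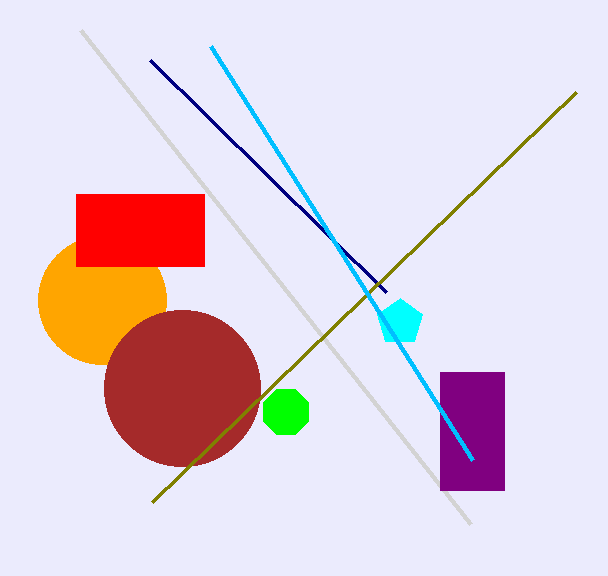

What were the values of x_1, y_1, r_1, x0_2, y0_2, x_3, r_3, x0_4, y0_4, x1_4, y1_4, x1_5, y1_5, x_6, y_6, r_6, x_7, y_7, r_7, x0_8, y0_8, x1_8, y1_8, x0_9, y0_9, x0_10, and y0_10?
x_1 = 102
y_1 = 300
r_1 = 64
x0_2 = 150
y0_2 = 60
x_3 = 182
r_3 = 78
x0_4 = 76
y0_4 = 194
x1_4 = 204
y1_4 = 266
x1_5 = 470
y1_5 = 524
x_6 = 400
y_6 = 322
r_6 = 24
x_7 = 286
y_7 = 412
r_7 = 24
x0_8 = 440
y0_8 = 372
x1_8 = 504
y1_8 = 490
x0_9 = 576
y0_9 = 92
x0_10 = 210
y0_10 = 46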